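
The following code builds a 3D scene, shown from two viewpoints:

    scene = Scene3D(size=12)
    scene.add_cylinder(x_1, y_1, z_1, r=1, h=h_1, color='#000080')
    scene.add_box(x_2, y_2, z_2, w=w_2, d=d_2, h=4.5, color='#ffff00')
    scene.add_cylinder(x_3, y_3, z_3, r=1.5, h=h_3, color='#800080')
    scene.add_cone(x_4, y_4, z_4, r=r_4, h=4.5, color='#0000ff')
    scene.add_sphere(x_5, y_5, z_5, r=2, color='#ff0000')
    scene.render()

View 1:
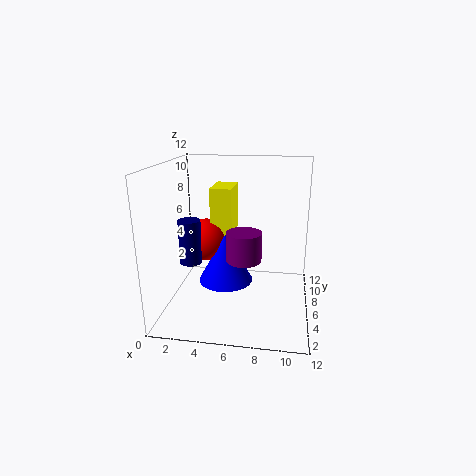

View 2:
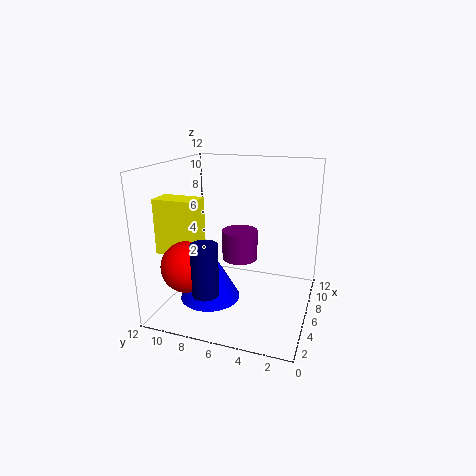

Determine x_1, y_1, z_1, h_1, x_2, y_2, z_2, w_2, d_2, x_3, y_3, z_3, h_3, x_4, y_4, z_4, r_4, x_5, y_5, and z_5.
x_1 = 1.5, y_1 = 7, z_1 = 3, h_1 = 4, x_2 = 3, y_2 = 8.5, z_2 = 5, w_2 = 2, d_2 = 3.5, x_3 = 6.5, y_3 = 6, z_3 = 4, h_3 = 2.5, x_4 = 4.5, y_4 = 8, z_4 = 1, r_4 = 2.5, x_5 = 2.5, y_5 = 9, z_5 = 4.5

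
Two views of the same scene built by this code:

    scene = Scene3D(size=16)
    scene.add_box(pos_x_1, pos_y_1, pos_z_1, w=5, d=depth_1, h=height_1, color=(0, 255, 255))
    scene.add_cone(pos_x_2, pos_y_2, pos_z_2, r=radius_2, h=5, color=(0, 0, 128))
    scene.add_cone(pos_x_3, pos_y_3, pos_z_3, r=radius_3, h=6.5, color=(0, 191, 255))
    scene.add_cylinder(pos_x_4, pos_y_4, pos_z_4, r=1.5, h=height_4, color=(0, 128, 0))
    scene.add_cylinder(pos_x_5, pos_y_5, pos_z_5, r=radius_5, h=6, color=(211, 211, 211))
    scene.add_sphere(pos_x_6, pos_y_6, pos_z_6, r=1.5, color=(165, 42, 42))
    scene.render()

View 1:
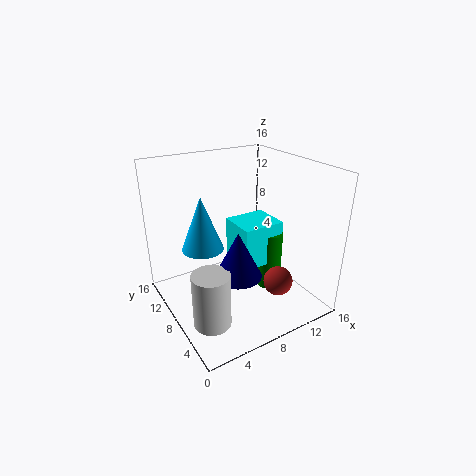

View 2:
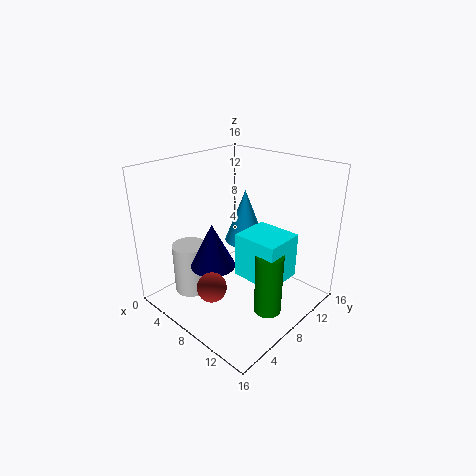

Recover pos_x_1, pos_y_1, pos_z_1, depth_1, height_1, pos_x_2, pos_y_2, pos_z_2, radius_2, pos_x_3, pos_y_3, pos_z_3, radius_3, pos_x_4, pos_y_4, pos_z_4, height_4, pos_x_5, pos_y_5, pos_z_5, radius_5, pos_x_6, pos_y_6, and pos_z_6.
pos_x_1 = 8.5, pos_y_1 = 7, pos_z_1 = 4, depth_1 = 4.5, height_1 = 5, pos_x_2 = 6.5, pos_y_2 = 5.5, pos_z_2 = 5, radius_2 = 2.5, pos_x_3 = 5.5, pos_y_3 = 12, pos_z_3 = 5.5, radius_3 = 2.5, pos_x_4 = 12.5, pos_y_4 = 8, pos_z_4 = 0.5, height_4 = 7, pos_x_5 = 3, pos_y_5 = 5, pos_z_5 = 0.5, radius_5 = 2, pos_x_6 = 9.5, pos_y_6 = 2.5, pos_z_6 = 5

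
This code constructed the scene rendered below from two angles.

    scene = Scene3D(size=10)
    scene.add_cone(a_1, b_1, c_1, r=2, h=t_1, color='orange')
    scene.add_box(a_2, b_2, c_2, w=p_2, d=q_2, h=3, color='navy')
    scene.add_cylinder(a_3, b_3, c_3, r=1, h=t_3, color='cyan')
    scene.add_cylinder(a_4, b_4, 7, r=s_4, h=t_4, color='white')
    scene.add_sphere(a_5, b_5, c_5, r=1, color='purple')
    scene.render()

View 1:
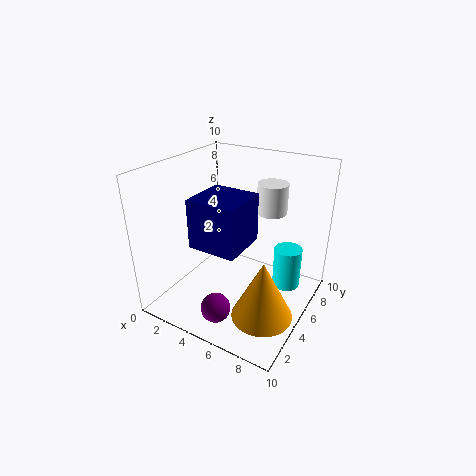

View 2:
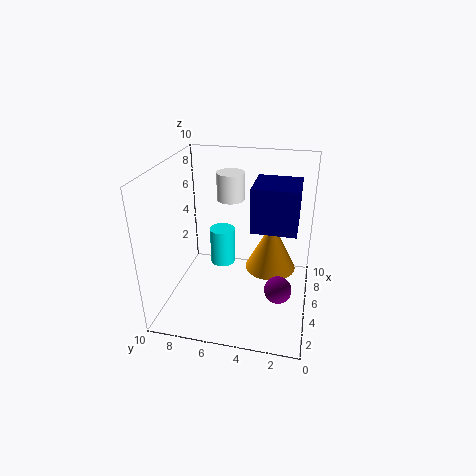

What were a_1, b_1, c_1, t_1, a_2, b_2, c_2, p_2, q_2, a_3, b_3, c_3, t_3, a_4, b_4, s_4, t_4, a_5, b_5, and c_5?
a_1 = 8, b_1 = 3, c_1 = 1, t_1 = 4, a_2 = 4, b_2 = 1, c_2 = 6, p_2 = 3, q_2 = 3, a_3 = 8, b_3 = 7, c_3 = 1, t_3 = 3, a_4 = 7, b_4 = 6, s_4 = 1, t_4 = 2, a_5 = 5, b_5 = 2, c_5 = 1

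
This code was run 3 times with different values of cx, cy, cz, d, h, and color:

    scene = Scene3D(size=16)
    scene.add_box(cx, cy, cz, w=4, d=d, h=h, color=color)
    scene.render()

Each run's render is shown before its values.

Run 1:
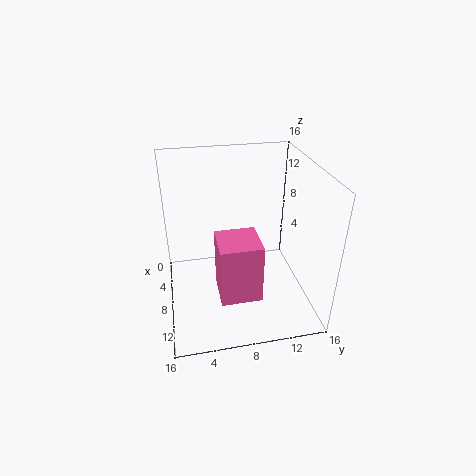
cx = 11; cy = 5; cz = 5; d = 4; h = 6; color = 'hotpink'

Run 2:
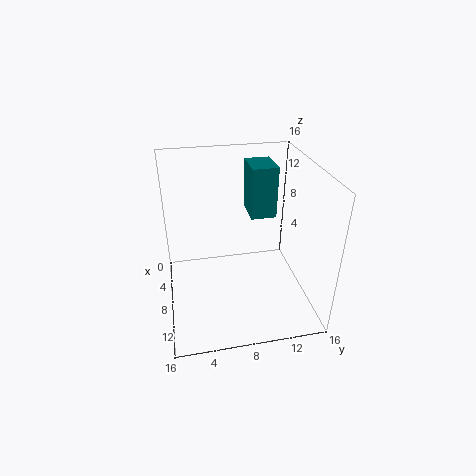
cx = 2; cy = 10; cz = 9; d = 3; h = 6; color = 'teal'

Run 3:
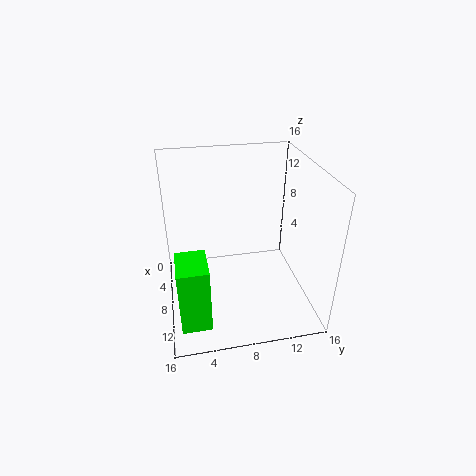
cx = 11; cy = 1; cz = 2; d = 3; h = 7; color = 'lime'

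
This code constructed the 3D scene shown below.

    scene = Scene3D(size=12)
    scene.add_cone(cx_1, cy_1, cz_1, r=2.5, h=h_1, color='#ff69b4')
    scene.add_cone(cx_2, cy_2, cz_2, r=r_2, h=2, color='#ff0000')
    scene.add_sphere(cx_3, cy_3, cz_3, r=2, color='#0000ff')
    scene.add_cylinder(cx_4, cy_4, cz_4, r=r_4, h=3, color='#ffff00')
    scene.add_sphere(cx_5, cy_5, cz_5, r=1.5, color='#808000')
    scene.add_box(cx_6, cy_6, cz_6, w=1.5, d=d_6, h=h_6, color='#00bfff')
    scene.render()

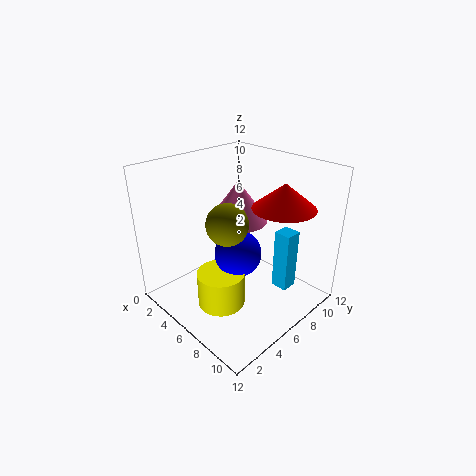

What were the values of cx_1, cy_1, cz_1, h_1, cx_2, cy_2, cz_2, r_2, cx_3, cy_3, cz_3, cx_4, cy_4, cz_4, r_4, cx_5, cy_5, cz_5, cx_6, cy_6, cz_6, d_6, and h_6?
cx_1 = 5, cy_1 = 7, cz_1 = 7, h_1 = 3.5, cx_2 = 9, cy_2 = 8, cz_2 = 9, r_2 = 2.5, cx_3 = 6, cy_3 = 6, cz_3 = 4.5, cx_4 = 6, cy_4 = 4, cz_4 = 0.5, r_4 = 2, cx_5 = 8, cy_5 = 3, cz_5 = 9, cx_6 = 7.5, cy_6 = 9, cz_6 = 0.5, d_6 = 1.5, h_6 = 5.5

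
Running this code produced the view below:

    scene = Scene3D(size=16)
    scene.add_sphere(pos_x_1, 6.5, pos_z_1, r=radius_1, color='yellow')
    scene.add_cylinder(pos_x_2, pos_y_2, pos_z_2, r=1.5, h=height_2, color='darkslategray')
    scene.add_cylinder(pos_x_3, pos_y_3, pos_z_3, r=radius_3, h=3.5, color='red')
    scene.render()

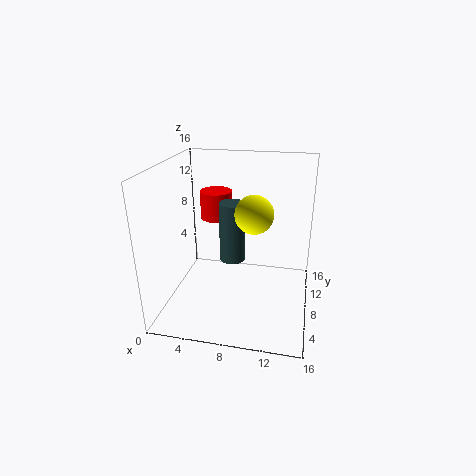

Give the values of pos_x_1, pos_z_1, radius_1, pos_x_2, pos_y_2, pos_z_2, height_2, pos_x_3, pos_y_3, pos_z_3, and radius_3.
pos_x_1 = 10
pos_z_1 = 11.5
radius_1 = 2
pos_x_2 = 7
pos_y_2 = 9.5
pos_z_2 = 4.5
height_2 = 7
pos_x_3 = 4
pos_y_3 = 13.5
pos_z_3 = 8
radius_3 = 2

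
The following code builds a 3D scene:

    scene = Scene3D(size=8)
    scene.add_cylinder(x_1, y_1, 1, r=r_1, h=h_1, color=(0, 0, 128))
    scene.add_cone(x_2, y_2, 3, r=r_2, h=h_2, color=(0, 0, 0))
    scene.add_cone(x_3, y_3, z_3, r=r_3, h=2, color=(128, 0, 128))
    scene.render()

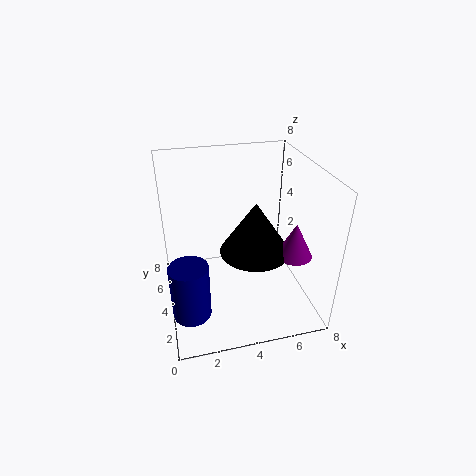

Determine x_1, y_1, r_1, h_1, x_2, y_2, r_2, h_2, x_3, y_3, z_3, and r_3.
x_1 = 1
y_1 = 2
r_1 = 1
h_1 = 3
x_2 = 5
y_2 = 4
r_2 = 2
h_2 = 3
x_3 = 7
y_3 = 3
z_3 = 3
r_3 = 1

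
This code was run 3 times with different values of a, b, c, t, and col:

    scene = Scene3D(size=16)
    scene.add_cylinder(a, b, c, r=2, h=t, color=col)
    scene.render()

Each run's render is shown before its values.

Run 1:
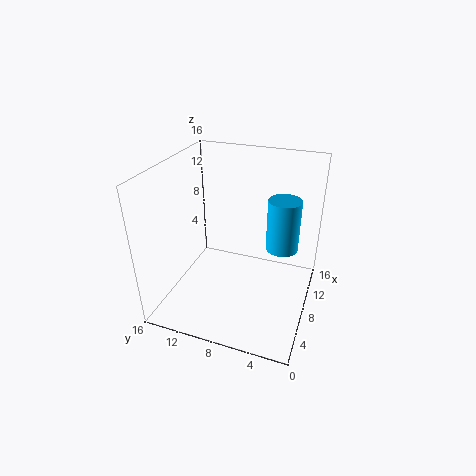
a = 13; b = 4; c = 4.5; t = 6.5; col = 'deepskyblue'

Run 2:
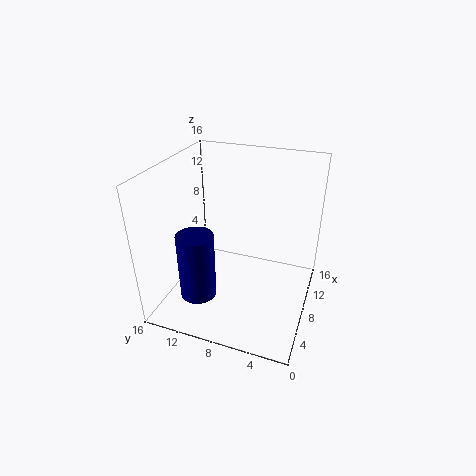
a = 4.5; b = 11.5; c = 2; t = 7.5; col = 'navy'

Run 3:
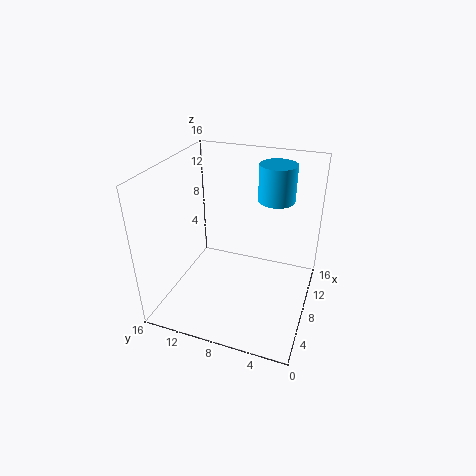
a = 10.5; b = 4.5; c = 12; t = 4; col = 'deepskyblue'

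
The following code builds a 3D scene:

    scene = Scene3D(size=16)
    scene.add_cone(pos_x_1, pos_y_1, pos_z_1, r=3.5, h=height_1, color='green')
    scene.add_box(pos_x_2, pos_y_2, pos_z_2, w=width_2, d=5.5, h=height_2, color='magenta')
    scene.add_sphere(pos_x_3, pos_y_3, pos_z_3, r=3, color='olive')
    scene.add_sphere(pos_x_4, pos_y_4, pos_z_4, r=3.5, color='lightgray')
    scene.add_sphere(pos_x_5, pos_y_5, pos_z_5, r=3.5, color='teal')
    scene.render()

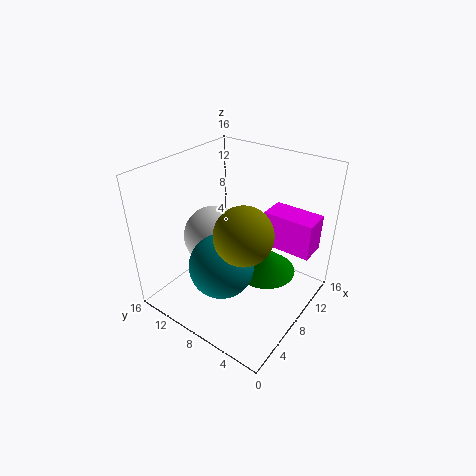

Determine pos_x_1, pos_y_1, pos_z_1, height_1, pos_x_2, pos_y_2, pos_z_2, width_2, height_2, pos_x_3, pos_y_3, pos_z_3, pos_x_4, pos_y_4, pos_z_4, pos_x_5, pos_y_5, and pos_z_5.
pos_x_1 = 10; pos_y_1 = 5.5; pos_z_1 = 3.5; height_1 = 3; pos_x_2 = 10; pos_y_2 = 0.5; pos_z_2 = 7; width_2 = 3; height_2 = 4; pos_x_3 = 5.5; pos_y_3 = 5.5; pos_z_3 = 10.5; pos_x_4 = 8; pos_y_4 = 11.5; pos_z_4 = 7; pos_x_5 = 5; pos_y_5 = 8; pos_z_5 = 6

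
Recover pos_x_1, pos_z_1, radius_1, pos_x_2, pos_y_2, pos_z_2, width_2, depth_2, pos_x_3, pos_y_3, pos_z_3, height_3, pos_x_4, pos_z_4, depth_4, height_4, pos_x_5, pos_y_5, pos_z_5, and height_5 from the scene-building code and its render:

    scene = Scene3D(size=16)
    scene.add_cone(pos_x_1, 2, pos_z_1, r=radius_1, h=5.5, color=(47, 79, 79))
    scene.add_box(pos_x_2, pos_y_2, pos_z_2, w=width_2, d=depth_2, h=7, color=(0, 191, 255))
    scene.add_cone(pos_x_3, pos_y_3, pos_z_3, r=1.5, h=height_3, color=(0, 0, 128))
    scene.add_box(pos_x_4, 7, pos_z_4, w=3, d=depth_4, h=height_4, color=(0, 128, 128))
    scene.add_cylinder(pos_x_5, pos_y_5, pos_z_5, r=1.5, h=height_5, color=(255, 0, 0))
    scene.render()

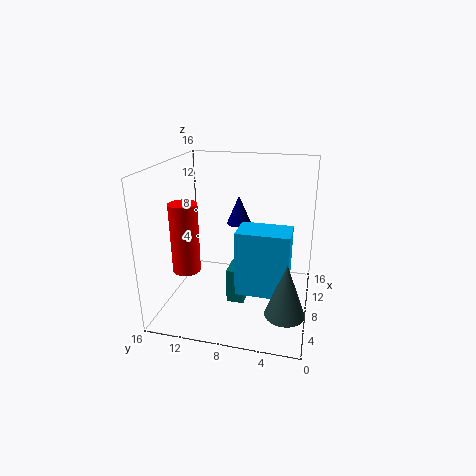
pos_x_1 = 3; pos_z_1 = 2.5; radius_1 = 2; pos_x_2 = 4.5; pos_y_2 = 2; pos_z_2 = 3; width_2 = 3.5; depth_2 = 5.5; pos_x_3 = 12.5; pos_y_3 = 9; pos_z_3 = 8; height_3 = 3.5; pos_x_4 = 6.5; pos_z_4 = 0.5; depth_4 = 2; height_4 = 4; pos_x_5 = 5; pos_y_5 = 13; pos_z_5 = 5; height_5 = 7.5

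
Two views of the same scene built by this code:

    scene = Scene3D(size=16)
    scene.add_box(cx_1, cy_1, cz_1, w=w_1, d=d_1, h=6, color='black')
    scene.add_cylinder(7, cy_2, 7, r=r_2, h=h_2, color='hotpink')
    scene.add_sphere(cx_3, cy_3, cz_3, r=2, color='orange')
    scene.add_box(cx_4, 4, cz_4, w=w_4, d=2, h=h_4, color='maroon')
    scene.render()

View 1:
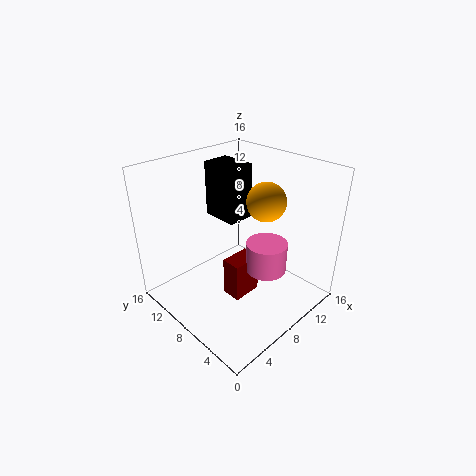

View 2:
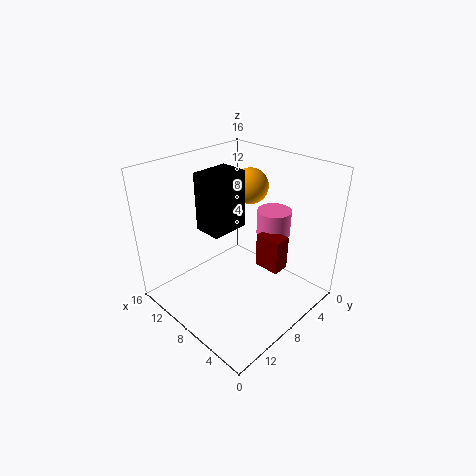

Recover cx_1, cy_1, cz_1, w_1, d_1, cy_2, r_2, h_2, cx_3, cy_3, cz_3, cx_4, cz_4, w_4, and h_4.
cx_1 = 7, cy_1 = 8, cz_1 = 10, w_1 = 3, d_1 = 4, cy_2 = 3, r_2 = 2, h_2 = 3, cx_3 = 9, cy_3 = 5, cz_3 = 13, cx_4 = 4, cz_4 = 4, w_4 = 3, h_4 = 4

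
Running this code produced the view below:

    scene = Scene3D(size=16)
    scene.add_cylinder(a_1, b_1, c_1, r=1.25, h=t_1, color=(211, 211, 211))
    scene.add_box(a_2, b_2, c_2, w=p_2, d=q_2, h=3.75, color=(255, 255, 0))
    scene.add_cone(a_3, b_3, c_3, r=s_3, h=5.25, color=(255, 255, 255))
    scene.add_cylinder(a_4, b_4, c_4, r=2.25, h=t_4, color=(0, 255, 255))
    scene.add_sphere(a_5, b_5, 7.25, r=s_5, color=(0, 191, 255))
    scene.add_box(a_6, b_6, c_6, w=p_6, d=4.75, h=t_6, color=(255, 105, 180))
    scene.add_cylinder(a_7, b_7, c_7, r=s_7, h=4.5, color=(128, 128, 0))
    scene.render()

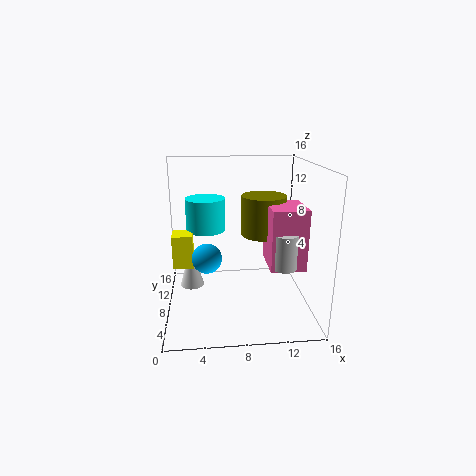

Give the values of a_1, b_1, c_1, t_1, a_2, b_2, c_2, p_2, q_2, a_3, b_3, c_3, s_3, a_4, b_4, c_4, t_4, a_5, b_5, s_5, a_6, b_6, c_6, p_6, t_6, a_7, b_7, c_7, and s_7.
a_1 = 12.5
b_1 = 4.5
c_1 = 5.75
t_1 = 3.75
a_2 = 0.75
b_2 = 7.5
c_2 = 4.75
p_2 = 2.25
q_2 = 2.5
a_3 = 2.5
b_3 = 12.25
c_3 = 0.25
s_3 = 1.5
a_4 = 4.5
b_4 = 10.5
c_4 = 8.25
t_4 = 3.75
a_5 = 4.5
b_5 = 4.5
s_5 = 1.5
a_6 = 11
b_6 = 4
c_6 = 5.5
p_6 = 3.75
t_6 = 6.5
a_7 = 11
b_7 = 9
c_7 = 8
s_7 = 2.5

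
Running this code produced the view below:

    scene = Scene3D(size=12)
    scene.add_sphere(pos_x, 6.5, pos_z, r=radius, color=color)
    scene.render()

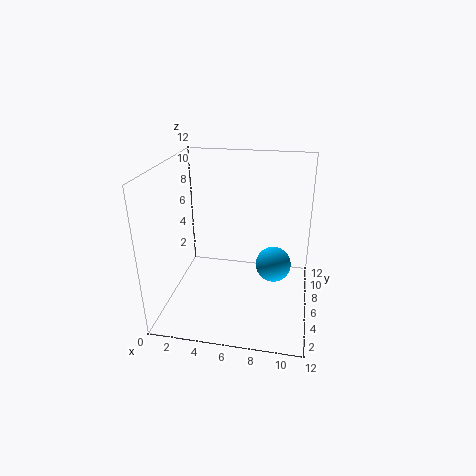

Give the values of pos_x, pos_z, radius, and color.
pos_x = 9
pos_z = 3.5
radius = 1.5
color = 'deepskyblue'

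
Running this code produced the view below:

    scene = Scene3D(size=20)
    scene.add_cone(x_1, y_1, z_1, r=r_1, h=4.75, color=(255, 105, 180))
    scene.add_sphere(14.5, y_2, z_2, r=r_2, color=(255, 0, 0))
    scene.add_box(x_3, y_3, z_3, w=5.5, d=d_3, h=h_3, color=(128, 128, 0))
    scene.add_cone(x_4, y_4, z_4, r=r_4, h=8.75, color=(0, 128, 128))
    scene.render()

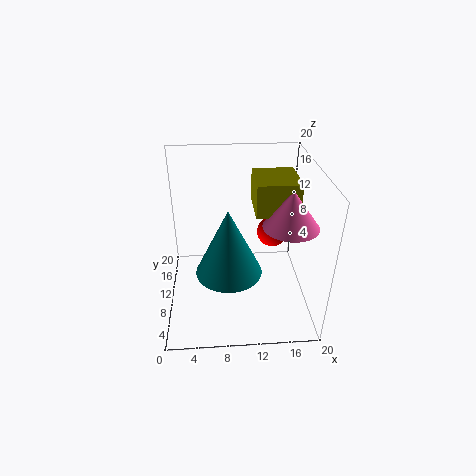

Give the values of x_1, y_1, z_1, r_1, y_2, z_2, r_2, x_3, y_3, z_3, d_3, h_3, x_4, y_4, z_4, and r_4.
x_1 = 16.25
y_1 = 6.25
z_1 = 13.75
r_1 = 3.5
y_2 = 9
z_2 = 11.5
r_2 = 2
x_3 = 12
y_3 = 6.75
z_3 = 14.75
d_3 = 6
h_3 = 4.25
x_4 = 8.5
y_4 = 5.75
z_4 = 7.75
r_4 = 4.25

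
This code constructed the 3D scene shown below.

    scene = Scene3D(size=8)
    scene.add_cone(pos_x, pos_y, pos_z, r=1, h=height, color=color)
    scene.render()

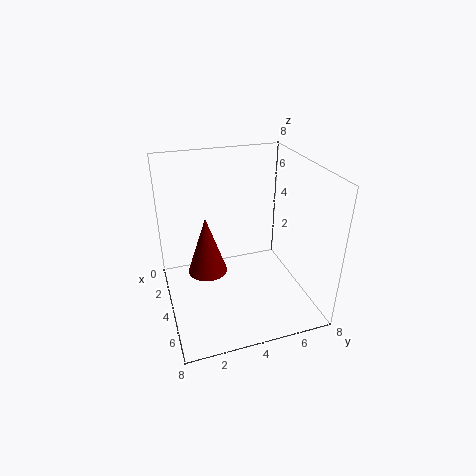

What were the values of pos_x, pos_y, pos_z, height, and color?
pos_x = 5; pos_y = 2; pos_z = 3; height = 3; color = 'maroon'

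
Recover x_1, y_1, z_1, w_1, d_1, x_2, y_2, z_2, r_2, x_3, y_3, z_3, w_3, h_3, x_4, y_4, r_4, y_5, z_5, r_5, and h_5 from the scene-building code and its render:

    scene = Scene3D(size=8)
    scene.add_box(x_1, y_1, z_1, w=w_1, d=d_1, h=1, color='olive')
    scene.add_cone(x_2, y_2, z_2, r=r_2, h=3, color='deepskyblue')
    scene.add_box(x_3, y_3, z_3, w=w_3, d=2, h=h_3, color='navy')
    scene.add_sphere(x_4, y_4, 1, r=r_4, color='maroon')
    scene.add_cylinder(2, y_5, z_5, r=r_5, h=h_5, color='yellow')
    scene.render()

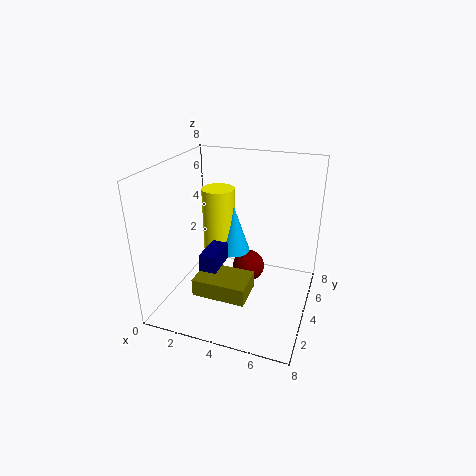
x_1 = 2
y_1 = 2
z_1 = 1
w_1 = 3
d_1 = 2
x_2 = 3
y_2 = 6
z_2 = 2
r_2 = 1
x_3 = 2
y_3 = 3
z_3 = 2
w_3 = 1
h_3 = 1
x_4 = 4
y_4 = 6
r_4 = 1
y_5 = 6
z_5 = 2
r_5 = 1
h_5 = 4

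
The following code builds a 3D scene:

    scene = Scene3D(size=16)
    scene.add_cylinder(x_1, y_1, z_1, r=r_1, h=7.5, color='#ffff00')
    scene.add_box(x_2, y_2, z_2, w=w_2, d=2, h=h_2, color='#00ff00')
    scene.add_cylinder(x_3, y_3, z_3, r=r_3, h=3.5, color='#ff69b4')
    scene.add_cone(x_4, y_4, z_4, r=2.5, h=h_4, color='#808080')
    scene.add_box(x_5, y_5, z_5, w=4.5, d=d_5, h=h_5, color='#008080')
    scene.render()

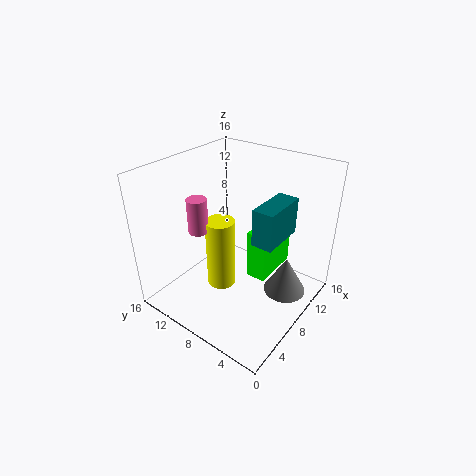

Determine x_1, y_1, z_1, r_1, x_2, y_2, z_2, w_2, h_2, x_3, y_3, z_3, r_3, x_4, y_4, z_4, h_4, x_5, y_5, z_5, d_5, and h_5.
x_1 = 5; y_1 = 8; z_1 = 4; r_1 = 1.5; x_2 = 5.5; y_2 = 3; z_2 = 6; w_2 = 5; h_2 = 5; x_3 = 3.5; y_3 = 9.5; z_3 = 10.5; r_3 = 1; x_4 = 11.5; y_4 = 3.5; z_4 = 0.5; h_4 = 4.5; x_5 = 4; y_5 = 1.5; z_5 = 11; d_5 = 2; h_5 = 3.5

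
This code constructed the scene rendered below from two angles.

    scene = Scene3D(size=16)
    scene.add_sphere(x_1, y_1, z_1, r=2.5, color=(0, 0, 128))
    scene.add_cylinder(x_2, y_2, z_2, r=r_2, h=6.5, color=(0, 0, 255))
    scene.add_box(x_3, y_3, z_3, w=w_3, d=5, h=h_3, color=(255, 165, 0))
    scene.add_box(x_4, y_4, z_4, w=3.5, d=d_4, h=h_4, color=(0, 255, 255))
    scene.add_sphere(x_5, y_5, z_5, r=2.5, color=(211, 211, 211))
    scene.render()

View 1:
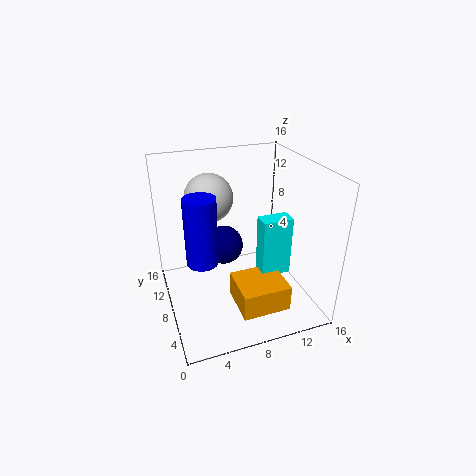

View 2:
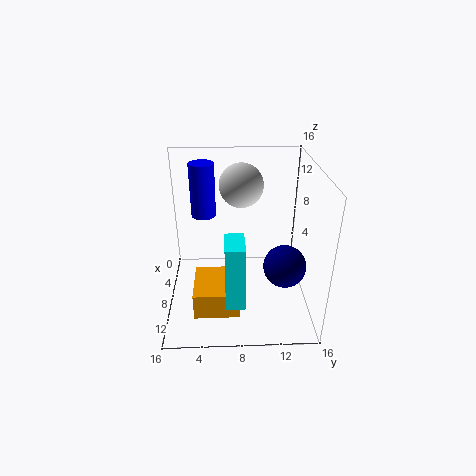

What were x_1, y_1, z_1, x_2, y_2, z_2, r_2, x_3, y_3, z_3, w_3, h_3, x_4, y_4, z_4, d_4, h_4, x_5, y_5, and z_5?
x_1 = 8; y_1 = 13.5; z_1 = 4; x_2 = 3; y_2 = 4; z_2 = 8.5; r_2 = 1.5; x_3 = 7; y_3 = 3; z_3 = 0.5; w_3 = 5.5; h_3 = 3; x_4 = 10.5; y_4 = 6.5; z_4 = 3; d_4 = 2; h_4 = 7; x_5 = 5; y_5 = 8.5; z_5 = 13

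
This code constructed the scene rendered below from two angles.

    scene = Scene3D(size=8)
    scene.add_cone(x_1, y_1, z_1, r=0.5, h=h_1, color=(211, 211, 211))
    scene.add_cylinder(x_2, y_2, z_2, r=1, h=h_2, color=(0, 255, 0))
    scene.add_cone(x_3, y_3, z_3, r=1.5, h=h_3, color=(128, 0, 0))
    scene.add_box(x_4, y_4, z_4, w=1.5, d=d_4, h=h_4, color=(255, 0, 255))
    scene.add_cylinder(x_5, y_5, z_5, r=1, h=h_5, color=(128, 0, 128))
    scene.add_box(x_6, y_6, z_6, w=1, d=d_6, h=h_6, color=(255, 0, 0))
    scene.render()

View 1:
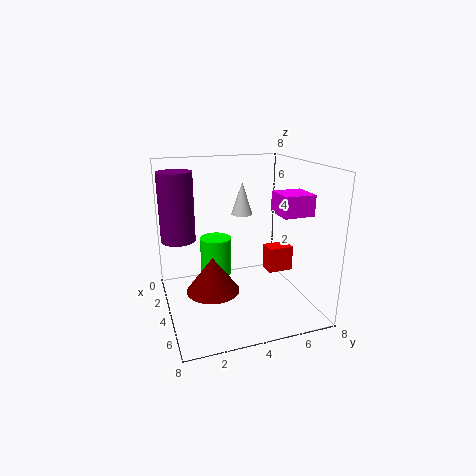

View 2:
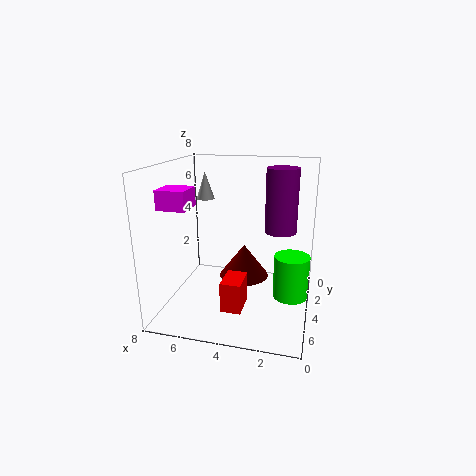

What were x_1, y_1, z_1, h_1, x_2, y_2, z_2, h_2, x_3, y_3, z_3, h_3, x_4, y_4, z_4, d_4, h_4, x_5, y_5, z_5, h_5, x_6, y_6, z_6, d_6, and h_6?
x_1 = 6
y_1 = 3.5
z_1 = 6
h_1 = 1.5
x_2 = 1
y_2 = 3.5
z_2 = 0.5
h_2 = 2.5
x_3 = 4
y_3 = 2.5
z_3 = 1
h_3 = 2
x_4 = 6
y_4 = 5
z_4 = 6
d_4 = 1.5
h_4 = 1
x_5 = 2
y_5 = 1
z_5 = 3.5
h_5 = 4
x_6 = 3
y_6 = 6
z_6 = 1.5
d_6 = 1.5
h_6 = 1.5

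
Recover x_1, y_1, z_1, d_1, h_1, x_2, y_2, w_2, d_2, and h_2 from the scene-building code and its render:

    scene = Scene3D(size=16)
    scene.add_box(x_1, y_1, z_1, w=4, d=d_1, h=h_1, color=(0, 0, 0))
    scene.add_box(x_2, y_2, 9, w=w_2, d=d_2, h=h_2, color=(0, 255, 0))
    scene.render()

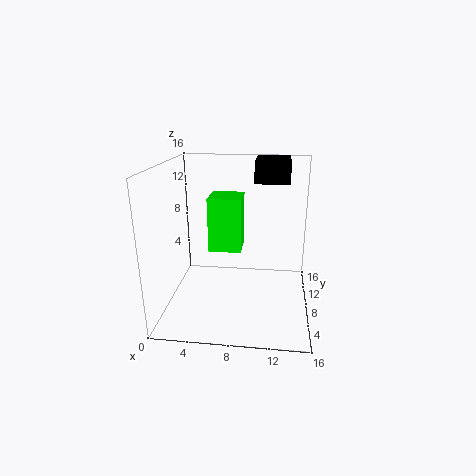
x_1 = 9.5
y_1 = 10.5
z_1 = 13.5
d_1 = 5.5
h_1 = 2.5
x_2 = 6
y_2 = 2
w_2 = 3
d_2 = 3
h_2 = 5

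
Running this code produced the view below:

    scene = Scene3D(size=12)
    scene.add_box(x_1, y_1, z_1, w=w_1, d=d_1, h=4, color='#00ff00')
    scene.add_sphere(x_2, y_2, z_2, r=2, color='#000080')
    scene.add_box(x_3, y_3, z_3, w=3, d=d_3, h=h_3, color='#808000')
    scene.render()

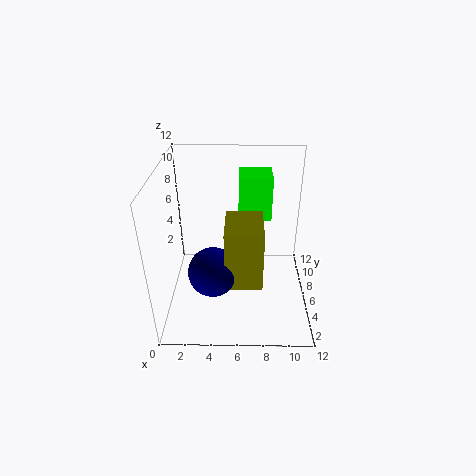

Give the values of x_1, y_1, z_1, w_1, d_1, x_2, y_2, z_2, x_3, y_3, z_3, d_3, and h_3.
x_1 = 6
y_1 = 9
z_1 = 6
w_1 = 3
d_1 = 3
x_2 = 4
y_2 = 4
z_2 = 4
x_3 = 5
y_3 = 3
z_3 = 3
d_3 = 4
h_3 = 5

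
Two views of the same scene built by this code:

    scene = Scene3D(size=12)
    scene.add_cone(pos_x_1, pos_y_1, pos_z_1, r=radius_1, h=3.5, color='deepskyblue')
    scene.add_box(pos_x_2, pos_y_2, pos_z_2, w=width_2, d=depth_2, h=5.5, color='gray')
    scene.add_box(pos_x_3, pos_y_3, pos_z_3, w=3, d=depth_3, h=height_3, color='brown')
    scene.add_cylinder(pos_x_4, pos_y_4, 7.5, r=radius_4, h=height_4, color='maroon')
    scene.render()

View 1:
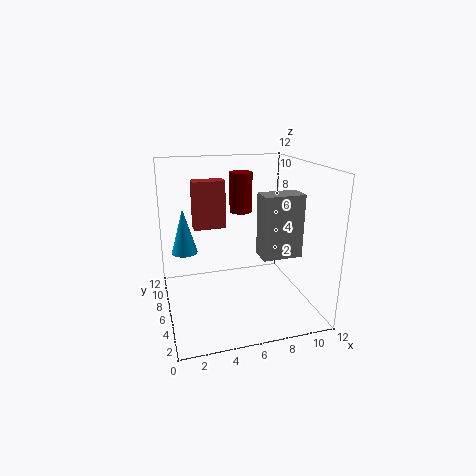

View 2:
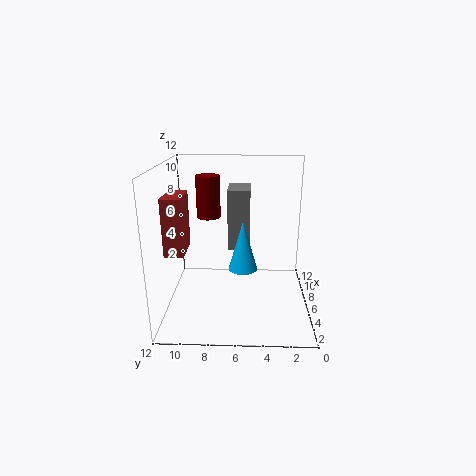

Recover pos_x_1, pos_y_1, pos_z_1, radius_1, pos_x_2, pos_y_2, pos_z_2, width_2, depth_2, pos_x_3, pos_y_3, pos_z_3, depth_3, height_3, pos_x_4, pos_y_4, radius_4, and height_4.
pos_x_1 = 1.5, pos_y_1 = 5.5, pos_z_1 = 5.5, radius_1 = 1, pos_x_2 = 8, pos_y_2 = 5, pos_z_2 = 4, width_2 = 3.5, depth_2 = 2, pos_x_3 = 3, pos_y_3 = 10, pos_z_3 = 5.5, depth_3 = 1.5, height_3 = 4.5, pos_x_4 = 7, pos_y_4 = 8.5, radius_4 = 1, height_4 = 3.5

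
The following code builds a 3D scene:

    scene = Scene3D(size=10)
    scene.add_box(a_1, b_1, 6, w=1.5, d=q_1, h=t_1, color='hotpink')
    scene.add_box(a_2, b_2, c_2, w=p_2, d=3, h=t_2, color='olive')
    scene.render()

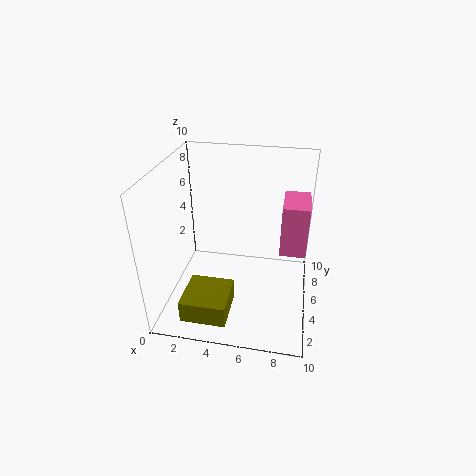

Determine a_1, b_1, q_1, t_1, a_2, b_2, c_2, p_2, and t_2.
a_1 = 8, b_1 = 2, q_1 = 2.5, t_1 = 3, a_2 = 2, b_2 = 0.5, c_2 = 1, p_2 = 3, t_2 = 1.5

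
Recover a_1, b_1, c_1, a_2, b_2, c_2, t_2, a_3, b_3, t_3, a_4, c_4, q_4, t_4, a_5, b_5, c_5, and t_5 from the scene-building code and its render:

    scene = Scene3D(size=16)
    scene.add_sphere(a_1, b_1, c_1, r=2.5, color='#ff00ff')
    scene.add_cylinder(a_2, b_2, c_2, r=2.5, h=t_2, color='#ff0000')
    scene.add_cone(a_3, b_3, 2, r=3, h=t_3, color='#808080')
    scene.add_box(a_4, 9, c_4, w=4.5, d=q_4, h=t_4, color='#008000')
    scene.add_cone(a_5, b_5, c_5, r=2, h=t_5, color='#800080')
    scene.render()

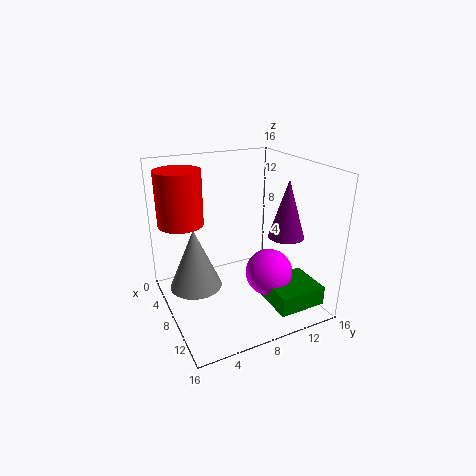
a_1 = 11.5
b_1 = 10
c_1 = 5
a_2 = 5
b_2 = 2.5
c_2 = 9.5
t_2 = 6
a_3 = 6
b_3 = 3.5
t_3 = 7
a_4 = 11.5
c_4 = 2.5
q_4 = 5
t_4 = 2
a_5 = 10
b_5 = 13
c_5 = 8
t_5 = 6.5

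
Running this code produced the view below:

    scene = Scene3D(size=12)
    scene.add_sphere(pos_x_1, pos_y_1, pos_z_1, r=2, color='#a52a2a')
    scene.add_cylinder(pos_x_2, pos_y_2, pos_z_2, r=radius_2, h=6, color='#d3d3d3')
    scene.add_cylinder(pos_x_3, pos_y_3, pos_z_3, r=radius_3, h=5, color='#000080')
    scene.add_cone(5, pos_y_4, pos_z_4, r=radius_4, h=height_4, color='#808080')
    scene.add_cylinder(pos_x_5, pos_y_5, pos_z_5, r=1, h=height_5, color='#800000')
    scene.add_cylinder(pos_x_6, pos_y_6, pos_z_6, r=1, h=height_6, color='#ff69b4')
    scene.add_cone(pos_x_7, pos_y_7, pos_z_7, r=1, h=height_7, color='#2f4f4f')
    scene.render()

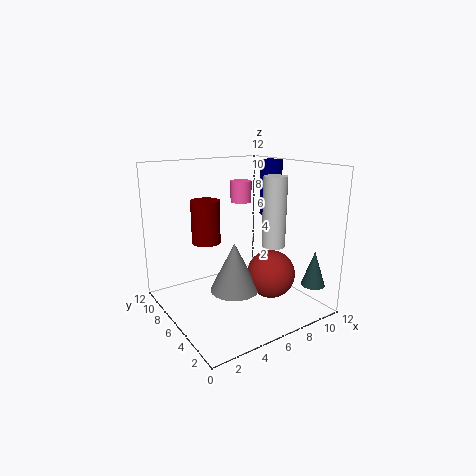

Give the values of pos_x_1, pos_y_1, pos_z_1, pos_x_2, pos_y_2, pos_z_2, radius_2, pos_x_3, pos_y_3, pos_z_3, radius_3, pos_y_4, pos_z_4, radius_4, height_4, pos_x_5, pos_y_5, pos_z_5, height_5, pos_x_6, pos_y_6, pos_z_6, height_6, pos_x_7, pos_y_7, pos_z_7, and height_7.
pos_x_1 = 8; pos_y_1 = 4; pos_z_1 = 3; pos_x_2 = 9; pos_y_2 = 5; pos_z_2 = 5; radius_2 = 1; pos_x_3 = 11; pos_y_3 = 8; pos_z_3 = 7; radius_3 = 1; pos_y_4 = 5; pos_z_4 = 2; radius_4 = 2; height_4 = 4; pos_x_5 = 2; pos_y_5 = 4; pos_z_5 = 7; height_5 = 3; pos_x_6 = 9; pos_y_6 = 10; pos_z_6 = 8; height_6 = 2; pos_x_7 = 11; pos_y_7 = 2; pos_z_7 = 2; height_7 = 3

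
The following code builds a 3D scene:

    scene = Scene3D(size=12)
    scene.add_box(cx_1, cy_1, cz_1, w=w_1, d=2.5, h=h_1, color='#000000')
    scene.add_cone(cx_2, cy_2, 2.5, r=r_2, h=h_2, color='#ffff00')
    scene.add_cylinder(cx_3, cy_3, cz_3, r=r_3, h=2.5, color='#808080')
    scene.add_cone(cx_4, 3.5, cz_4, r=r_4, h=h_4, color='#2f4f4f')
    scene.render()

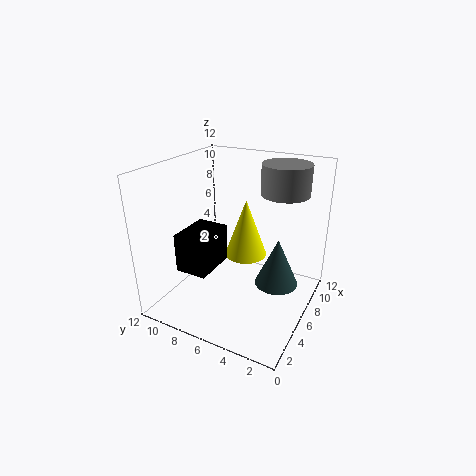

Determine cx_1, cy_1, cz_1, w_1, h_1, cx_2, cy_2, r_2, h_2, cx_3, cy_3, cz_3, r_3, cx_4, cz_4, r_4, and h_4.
cx_1 = 1.5, cy_1 = 6.5, cz_1 = 4.5, w_1 = 3.5, h_1 = 3, cx_2 = 9.5, cy_2 = 7, r_2 = 2, h_2 = 5.5, cx_3 = 8.5, cy_3 = 3, cz_3 = 9.5, r_3 = 2, cx_4 = 9, cz_4 = 0.5, r_4 = 2, h_4 = 4.5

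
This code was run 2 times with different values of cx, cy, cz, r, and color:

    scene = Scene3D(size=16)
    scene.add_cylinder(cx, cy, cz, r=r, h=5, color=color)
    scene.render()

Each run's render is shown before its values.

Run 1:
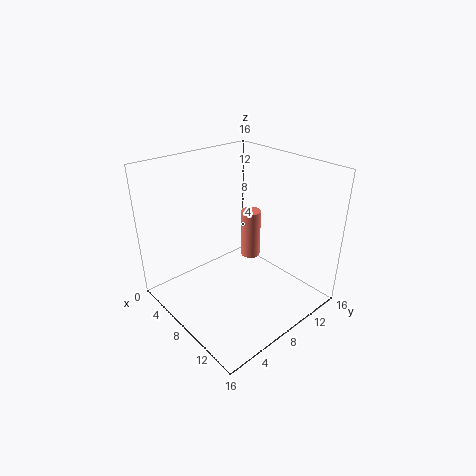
cx = 10
cy = 8
cz = 7
r = 1
color = 'salmon'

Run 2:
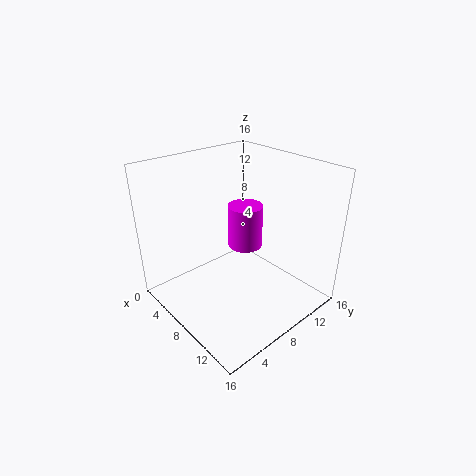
cx = 7
cy = 10
cz = 6
r = 2
color = 'magenta'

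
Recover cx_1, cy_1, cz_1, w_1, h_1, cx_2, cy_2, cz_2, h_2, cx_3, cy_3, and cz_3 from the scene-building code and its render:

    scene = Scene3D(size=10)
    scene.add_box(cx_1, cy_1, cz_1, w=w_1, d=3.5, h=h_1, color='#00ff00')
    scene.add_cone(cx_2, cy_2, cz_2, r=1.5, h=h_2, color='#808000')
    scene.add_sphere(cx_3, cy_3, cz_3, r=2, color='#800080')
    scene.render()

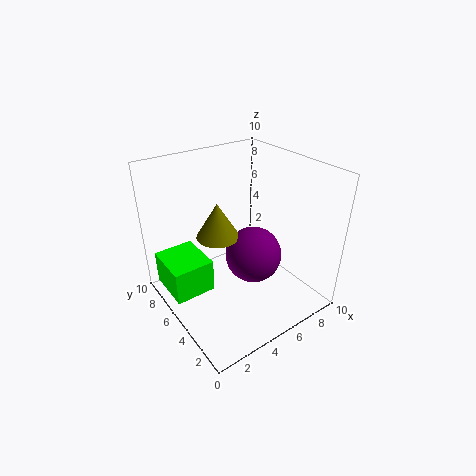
cx_1 = 0.5; cy_1 = 6; cz_1 = 0.5; w_1 = 3; h_1 = 2.5; cx_2 = 4; cy_2 = 6; cz_2 = 5; h_2 = 2.5; cx_3 = 6; cy_3 = 4.5; cz_3 = 3.5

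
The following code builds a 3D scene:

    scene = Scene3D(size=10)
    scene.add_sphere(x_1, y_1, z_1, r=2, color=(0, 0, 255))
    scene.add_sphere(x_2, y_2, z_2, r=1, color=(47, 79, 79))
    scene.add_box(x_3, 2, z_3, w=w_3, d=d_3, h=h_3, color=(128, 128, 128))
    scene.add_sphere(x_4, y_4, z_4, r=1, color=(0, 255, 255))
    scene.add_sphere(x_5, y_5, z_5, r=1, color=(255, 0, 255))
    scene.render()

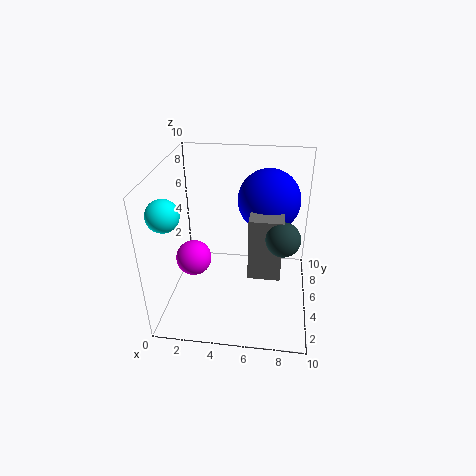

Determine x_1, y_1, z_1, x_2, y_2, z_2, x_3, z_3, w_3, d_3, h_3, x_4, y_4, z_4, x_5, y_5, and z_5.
x_1 = 7, y_1 = 5, z_1 = 8, x_2 = 8, y_2 = 2, z_2 = 7, x_3 = 6, z_3 = 4, w_3 = 2, d_3 = 2, h_3 = 4, x_4 = 1, y_4 = 2, z_4 = 8, x_5 = 3, y_5 = 1, z_5 = 6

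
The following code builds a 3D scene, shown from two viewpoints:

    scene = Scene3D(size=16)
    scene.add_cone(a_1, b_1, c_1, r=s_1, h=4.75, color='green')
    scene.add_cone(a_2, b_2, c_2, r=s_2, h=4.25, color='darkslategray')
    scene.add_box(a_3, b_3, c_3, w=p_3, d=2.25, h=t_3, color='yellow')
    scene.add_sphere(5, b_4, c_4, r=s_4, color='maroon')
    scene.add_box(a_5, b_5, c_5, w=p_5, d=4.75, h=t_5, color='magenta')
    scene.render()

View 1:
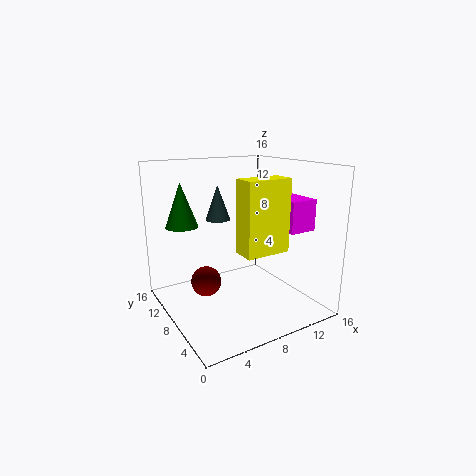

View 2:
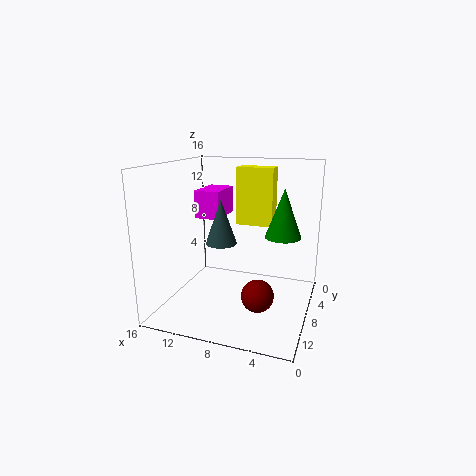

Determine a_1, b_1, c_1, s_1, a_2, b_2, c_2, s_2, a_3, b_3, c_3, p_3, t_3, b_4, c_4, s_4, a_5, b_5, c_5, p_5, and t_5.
a_1 = 2.5, b_1 = 10.5, c_1 = 9.5, s_1 = 1.75, a_2 = 8, b_2 = 12.75, c_2 = 9, s_2 = 1.5, a_3 = 5.25, b_3 = 1.5, c_3 = 8.25, p_3 = 4.5, t_3 = 7, b_4 = 10.25, c_4 = 2.5, s_4 = 1.75, a_5 = 10.75, b_5 = 2.25, c_5 = 9.5, p_5 = 3, t_5 = 3.25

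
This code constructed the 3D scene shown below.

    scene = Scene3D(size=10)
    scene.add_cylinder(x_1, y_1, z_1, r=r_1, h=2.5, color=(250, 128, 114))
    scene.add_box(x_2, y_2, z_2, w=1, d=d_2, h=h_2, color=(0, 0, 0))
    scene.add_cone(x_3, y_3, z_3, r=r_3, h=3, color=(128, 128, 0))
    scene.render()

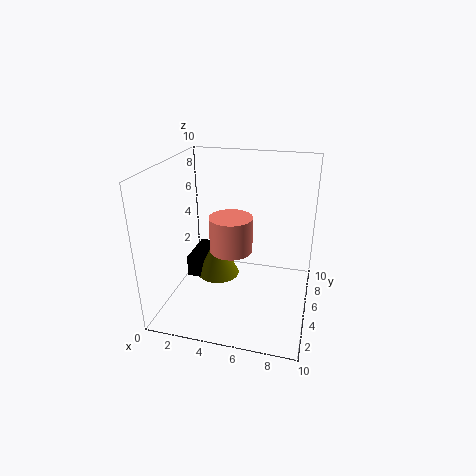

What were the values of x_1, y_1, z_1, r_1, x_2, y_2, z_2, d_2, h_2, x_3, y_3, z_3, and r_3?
x_1 = 4.5
y_1 = 5
z_1 = 4
r_1 = 1.5
x_2 = 1.5
y_2 = 4
z_2 = 2
d_2 = 3
h_2 = 1.5
x_3 = 3.5
y_3 = 5
z_3 = 2
r_3 = 1.5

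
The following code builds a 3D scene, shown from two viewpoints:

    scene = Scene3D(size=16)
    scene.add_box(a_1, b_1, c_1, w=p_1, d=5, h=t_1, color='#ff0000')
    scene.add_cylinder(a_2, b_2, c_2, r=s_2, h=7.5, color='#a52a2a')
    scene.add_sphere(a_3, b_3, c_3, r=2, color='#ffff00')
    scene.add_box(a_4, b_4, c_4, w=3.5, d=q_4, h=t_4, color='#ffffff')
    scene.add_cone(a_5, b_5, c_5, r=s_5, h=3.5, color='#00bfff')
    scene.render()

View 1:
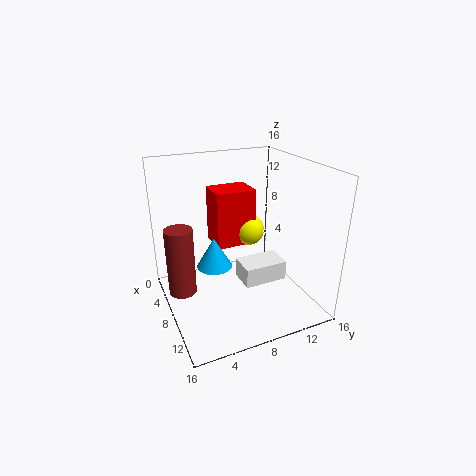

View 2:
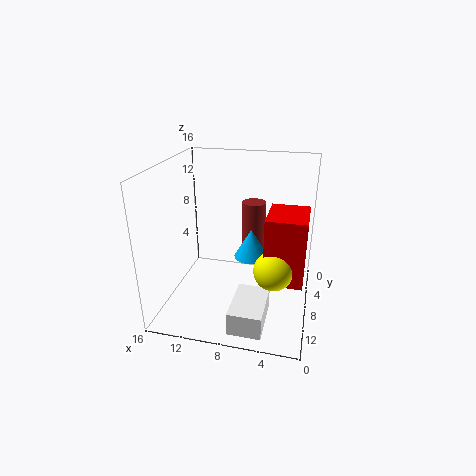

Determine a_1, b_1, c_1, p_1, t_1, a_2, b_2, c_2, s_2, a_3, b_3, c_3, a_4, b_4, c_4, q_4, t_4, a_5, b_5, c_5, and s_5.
a_1 = 0.5, b_1 = 7, c_1 = 5, p_1 = 4, t_1 = 7, a_2 = 7.5, b_2 = 1.5, c_2 = 2.5, s_2 = 1.5, a_3 = 3.5, b_3 = 11.5, c_3 = 6.5, a_4 = 4, b_4 = 9.5, c_4 = 0.5, q_4 = 5.5, t_4 = 2.5, a_5 = 7, b_5 = 5.5, c_5 = 4.5, s_5 = 2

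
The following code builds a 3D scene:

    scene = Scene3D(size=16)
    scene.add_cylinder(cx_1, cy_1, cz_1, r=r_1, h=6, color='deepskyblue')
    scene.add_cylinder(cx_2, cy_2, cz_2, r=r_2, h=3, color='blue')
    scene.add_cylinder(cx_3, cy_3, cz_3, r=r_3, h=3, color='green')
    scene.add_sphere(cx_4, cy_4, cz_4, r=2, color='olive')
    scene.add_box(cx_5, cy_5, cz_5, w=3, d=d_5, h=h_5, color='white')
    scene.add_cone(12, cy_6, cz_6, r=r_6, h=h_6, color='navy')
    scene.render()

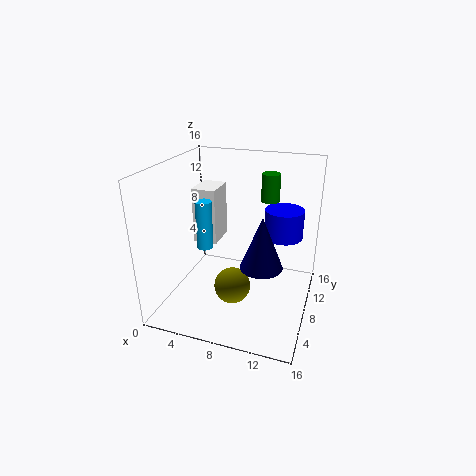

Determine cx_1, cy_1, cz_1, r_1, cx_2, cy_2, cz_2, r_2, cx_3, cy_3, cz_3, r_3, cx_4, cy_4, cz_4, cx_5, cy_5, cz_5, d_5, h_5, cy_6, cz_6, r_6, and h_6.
cx_1 = 3
cy_1 = 10
cz_1 = 5
r_1 = 1
cx_2 = 13
cy_2 = 8
cz_2 = 9
r_2 = 2
cx_3 = 11
cy_3 = 10
cz_3 = 12
r_3 = 1
cx_4 = 8
cy_4 = 6
cz_4 = 3
cx_5 = 1
cy_5 = 11
cz_5 = 5
d_5 = 4
h_5 = 7
cy_6 = 3
cz_6 = 8
r_6 = 2
h_6 = 5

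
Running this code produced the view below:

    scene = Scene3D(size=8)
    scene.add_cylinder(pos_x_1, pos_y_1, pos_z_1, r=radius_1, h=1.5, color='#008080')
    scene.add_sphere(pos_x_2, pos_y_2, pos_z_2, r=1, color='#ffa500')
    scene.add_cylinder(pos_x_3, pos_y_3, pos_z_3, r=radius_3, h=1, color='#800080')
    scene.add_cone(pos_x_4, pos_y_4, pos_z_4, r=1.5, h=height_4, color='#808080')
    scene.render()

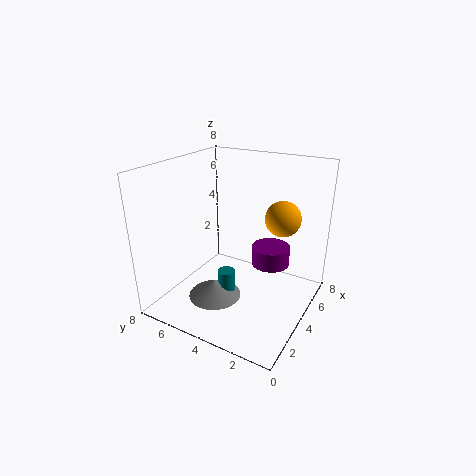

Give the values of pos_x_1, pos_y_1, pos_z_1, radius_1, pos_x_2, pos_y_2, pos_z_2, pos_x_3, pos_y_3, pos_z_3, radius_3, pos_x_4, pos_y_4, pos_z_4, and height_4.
pos_x_1 = 3.5, pos_y_1 = 4.5, pos_z_1 = 0.5, radius_1 = 0.5, pos_x_2 = 5.5, pos_y_2 = 2, pos_z_2 = 5, pos_x_3 = 4, pos_y_3 = 2, pos_z_3 = 3, radius_3 = 1, pos_x_4 = 3, pos_y_4 = 5, pos_z_4 = 0.5, height_4 = 1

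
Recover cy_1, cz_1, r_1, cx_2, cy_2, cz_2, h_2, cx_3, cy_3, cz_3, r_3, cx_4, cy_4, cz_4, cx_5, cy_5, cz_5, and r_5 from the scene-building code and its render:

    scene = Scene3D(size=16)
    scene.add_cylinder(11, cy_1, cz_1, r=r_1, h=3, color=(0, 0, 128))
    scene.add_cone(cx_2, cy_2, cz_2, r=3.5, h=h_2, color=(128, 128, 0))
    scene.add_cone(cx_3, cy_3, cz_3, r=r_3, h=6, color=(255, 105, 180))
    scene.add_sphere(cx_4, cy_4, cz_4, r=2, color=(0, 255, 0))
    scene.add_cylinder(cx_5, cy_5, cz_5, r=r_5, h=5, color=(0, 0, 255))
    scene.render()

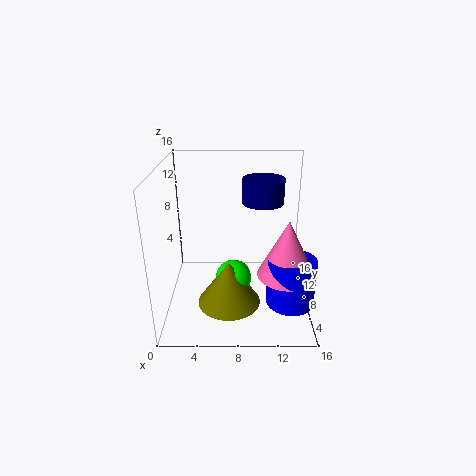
cy_1 = 12.5; cz_1 = 10.5; r_1 = 2.5; cx_2 = 7; cy_2 = 6; cz_2 = 1; h_2 = 5; cx_3 = 13; cy_3 = 4.5; cz_3 = 5.5; r_3 = 3; cx_4 = 7.5; cy_4 = 7; cz_4 = 3.5; cx_5 = 13.5; cy_5 = 4; cz_5 = 2.5; r_5 = 2.5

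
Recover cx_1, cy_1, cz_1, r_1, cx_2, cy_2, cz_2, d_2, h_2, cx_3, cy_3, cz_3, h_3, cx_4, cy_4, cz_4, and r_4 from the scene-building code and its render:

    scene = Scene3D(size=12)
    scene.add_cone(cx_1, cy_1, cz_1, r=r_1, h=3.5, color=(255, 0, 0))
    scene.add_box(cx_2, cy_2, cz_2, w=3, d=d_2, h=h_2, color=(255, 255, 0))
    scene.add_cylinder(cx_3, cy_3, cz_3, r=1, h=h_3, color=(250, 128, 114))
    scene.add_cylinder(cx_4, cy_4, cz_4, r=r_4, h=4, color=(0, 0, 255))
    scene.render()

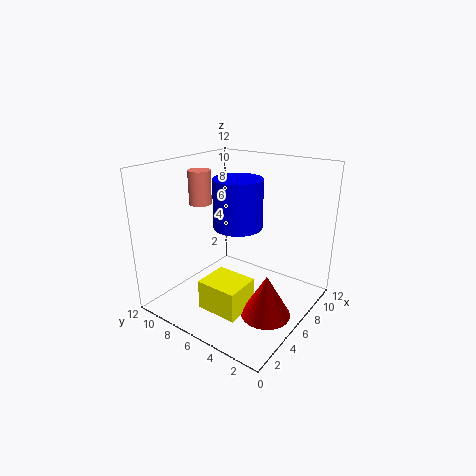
cx_1 = 5; cy_1 = 2.5; cz_1 = 0.5; r_1 = 2; cx_2 = 2.5; cy_2 = 4; cz_2 = 0.5; d_2 = 3.5; h_2 = 2.5; cx_3 = 6.5; cy_3 = 10.5; cz_3 = 8; h_3 = 3; cx_4 = 6; cy_4 = 6; cz_4 = 7; r_4 = 2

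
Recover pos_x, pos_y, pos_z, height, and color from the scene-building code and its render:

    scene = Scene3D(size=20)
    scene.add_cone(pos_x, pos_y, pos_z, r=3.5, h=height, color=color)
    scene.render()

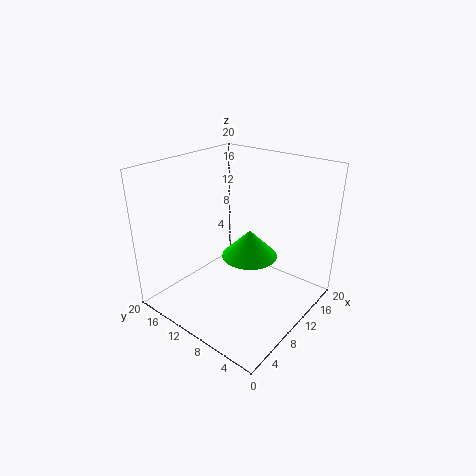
pos_x = 8; pos_y = 6.5; pos_z = 9.5; height = 3.5; color = 'lime'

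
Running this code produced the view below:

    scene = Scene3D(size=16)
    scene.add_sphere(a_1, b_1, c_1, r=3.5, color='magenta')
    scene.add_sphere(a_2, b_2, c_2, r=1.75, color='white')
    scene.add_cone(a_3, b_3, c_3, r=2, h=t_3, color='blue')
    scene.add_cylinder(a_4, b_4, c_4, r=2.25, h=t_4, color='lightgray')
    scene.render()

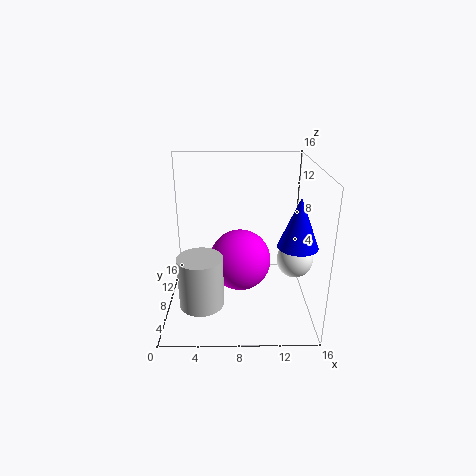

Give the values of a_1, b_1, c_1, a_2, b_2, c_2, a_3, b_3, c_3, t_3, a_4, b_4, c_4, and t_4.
a_1 = 8.25; b_1 = 8.5; c_1 = 5; a_2 = 13.5; b_2 = 3.5; c_2 = 7.75; a_3 = 13.75; b_3 = 3.75; c_3 = 9; t_3 = 5; a_4 = 4.25; b_4 = 3; c_4 = 3; t_4 = 5.25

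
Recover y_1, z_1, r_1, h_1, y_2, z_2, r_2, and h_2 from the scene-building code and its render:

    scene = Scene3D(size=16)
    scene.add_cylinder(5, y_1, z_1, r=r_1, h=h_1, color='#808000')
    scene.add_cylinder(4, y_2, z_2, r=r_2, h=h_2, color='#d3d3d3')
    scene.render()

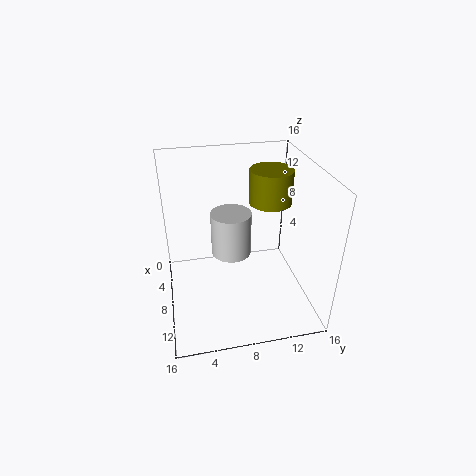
y_1 = 12.5
z_1 = 10.5
r_1 = 2.5
h_1 = 4
y_2 = 8
z_2 = 3.5
r_2 = 2.5
h_2 = 5.5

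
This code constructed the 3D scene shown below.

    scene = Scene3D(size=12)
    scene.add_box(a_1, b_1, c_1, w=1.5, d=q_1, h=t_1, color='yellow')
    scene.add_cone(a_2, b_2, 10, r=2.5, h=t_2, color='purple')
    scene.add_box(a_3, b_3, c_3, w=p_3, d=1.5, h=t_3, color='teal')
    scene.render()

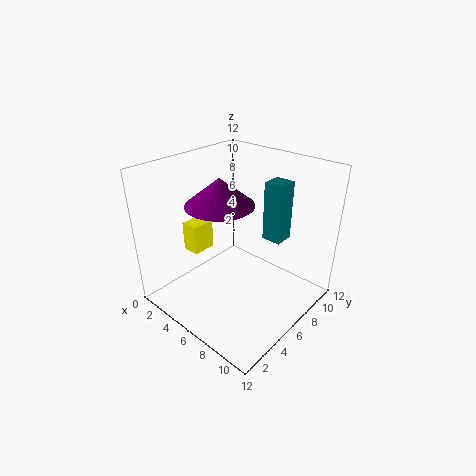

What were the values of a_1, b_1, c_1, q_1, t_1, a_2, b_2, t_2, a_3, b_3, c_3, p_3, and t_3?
a_1 = 2; b_1 = 3.5; c_1 = 4.5; q_1 = 2; t_1 = 2.5; a_2 = 6.5; b_2 = 3.5; t_2 = 2; a_3 = 8.5; b_3 = 6; c_3 = 7; p_3 = 1.5; t_3 = 4.5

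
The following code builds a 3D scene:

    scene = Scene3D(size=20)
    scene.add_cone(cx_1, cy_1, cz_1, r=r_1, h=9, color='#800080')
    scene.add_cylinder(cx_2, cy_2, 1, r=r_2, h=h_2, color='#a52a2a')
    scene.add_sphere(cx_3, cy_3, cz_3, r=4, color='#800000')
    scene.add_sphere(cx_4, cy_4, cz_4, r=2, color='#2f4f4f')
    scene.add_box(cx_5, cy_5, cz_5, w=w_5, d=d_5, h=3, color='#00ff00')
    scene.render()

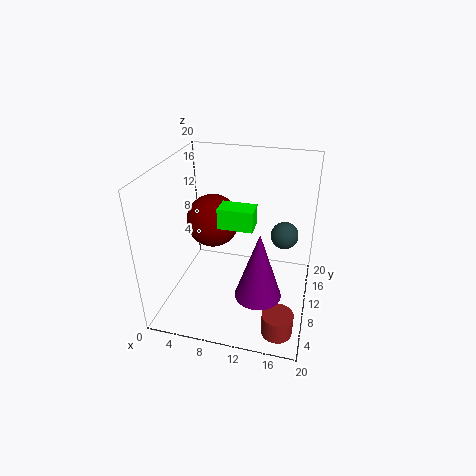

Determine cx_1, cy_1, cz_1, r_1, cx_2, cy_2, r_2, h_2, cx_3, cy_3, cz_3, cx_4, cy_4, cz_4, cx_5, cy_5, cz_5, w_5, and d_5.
cx_1 = 14
cy_1 = 5
cz_1 = 5
r_1 = 3
cx_2 = 17
cy_2 = 3
r_2 = 2
h_2 = 3
cx_3 = 5
cy_3 = 14
cz_3 = 10
cx_4 = 16
cy_4 = 14
cz_4 = 9
cx_5 = 7
cy_5 = 10
cz_5 = 11
w_5 = 5
d_5 = 3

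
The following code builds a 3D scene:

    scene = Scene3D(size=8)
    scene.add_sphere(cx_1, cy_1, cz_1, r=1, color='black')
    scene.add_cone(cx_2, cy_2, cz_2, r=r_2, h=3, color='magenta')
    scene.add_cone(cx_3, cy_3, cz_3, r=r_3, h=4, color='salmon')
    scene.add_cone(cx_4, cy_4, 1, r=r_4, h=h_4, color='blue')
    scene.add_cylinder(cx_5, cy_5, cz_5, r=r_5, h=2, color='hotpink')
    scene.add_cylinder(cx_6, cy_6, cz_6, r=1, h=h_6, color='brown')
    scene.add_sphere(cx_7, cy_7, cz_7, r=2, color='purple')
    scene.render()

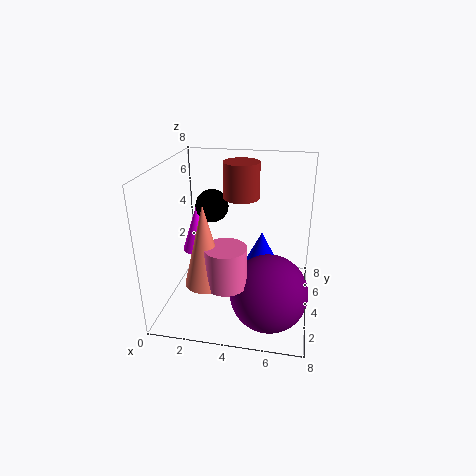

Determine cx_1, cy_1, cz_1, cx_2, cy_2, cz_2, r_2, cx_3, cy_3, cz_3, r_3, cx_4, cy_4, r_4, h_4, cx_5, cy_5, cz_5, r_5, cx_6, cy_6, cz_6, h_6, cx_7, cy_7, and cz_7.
cx_1 = 2, cy_1 = 6, cz_1 = 5, cx_2 = 1, cy_2 = 6, cz_2 = 2, r_2 = 1, cx_3 = 3, cy_3 = 1, cz_3 = 3, r_3 = 1, cx_4 = 5, cy_4 = 7, r_4 = 1, h_4 = 2, cx_5 = 4, cy_5 = 1, cz_5 = 3, r_5 = 1, cx_6 = 4, cy_6 = 5, cz_6 = 6, h_6 = 2, cx_7 = 6, cy_7 = 2, cz_7 = 2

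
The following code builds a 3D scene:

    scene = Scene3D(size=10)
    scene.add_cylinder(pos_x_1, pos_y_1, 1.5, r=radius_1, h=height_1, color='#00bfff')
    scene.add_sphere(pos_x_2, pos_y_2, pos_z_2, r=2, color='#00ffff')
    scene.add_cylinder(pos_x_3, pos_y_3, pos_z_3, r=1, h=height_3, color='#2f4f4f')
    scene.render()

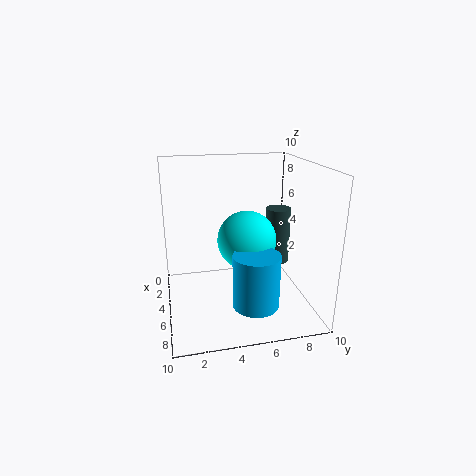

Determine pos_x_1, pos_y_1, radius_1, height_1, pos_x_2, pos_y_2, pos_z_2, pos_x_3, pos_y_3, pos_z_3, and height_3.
pos_x_1 = 8, pos_y_1 = 5.5, radius_1 = 1.5, height_1 = 3.5, pos_x_2 = 5.5, pos_y_2 = 5.5, pos_z_2 = 5, pos_x_3 = 2, pos_y_3 = 9, pos_z_3 = 1.5, height_3 = 4.5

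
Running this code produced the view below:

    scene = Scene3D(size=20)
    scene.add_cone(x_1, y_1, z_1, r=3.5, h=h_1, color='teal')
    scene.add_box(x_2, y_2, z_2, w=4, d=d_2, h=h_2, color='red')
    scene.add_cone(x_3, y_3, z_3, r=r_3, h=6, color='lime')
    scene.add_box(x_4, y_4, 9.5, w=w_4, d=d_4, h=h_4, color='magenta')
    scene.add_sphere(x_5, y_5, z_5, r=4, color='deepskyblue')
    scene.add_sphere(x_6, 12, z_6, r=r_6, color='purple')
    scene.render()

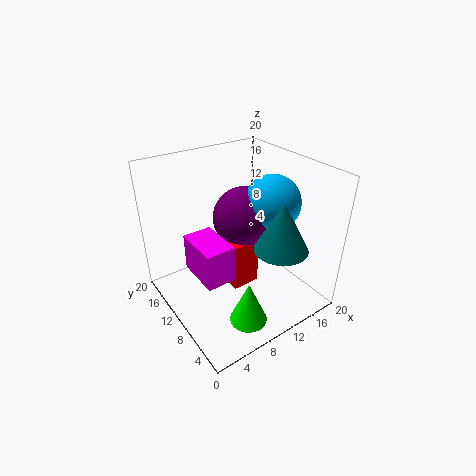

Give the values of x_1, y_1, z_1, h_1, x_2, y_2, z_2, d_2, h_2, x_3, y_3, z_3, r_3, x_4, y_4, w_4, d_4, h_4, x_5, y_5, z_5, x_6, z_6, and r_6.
x_1 = 12.5, y_1 = 4, z_1 = 10.5, h_1 = 6.5, x_2 = 8.5, y_2 = 8.5, z_2 = 2.5, d_2 = 5, h_2 = 7, x_3 = 7.5, y_3 = 4, z_3 = 1, r_3 = 2.5, x_4 = 1.5, y_4 = 3.5, w_4 = 3.5, d_4 = 5.5, h_4 = 4.5, x_5 = 15.5, y_5 = 9.5, z_5 = 14, x_6 = 12.5, z_6 = 11.5, r_6 = 4.5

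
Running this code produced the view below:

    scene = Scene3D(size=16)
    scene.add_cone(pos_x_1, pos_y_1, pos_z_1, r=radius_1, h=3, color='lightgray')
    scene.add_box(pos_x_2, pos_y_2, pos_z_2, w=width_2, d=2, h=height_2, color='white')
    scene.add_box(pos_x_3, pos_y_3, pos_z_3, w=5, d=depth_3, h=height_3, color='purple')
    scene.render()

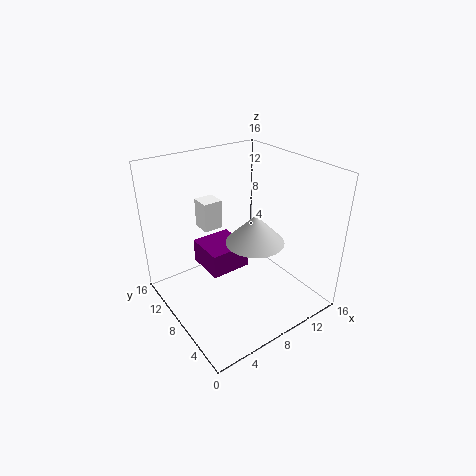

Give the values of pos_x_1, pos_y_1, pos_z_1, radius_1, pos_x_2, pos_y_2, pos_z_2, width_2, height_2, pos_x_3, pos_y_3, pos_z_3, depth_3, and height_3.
pos_x_1 = 8; pos_y_1 = 5; pos_z_1 = 9; radius_1 = 3; pos_x_2 = 4; pos_y_2 = 8; pos_z_2 = 10; width_2 = 2; height_2 = 3; pos_x_3 = 6; pos_y_3 = 10; pos_z_3 = 2; depth_3 = 5; height_3 = 3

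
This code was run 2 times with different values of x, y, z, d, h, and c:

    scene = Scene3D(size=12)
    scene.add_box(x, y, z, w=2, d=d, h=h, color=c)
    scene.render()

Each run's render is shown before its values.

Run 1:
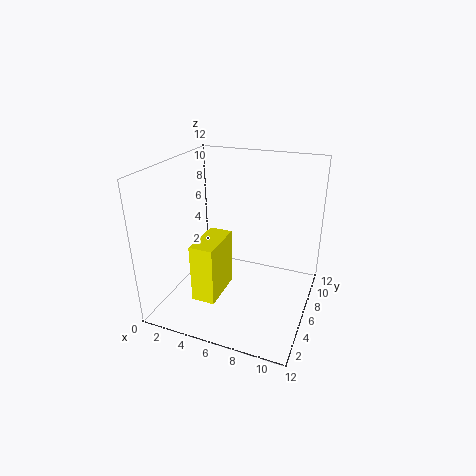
x = 3, y = 3, z = 1, d = 4, h = 5, c = 'yellow'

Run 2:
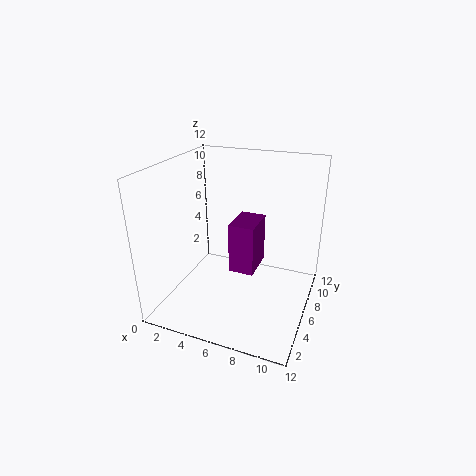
x = 6, y = 4, z = 4, d = 3, h = 4, c = 'purple'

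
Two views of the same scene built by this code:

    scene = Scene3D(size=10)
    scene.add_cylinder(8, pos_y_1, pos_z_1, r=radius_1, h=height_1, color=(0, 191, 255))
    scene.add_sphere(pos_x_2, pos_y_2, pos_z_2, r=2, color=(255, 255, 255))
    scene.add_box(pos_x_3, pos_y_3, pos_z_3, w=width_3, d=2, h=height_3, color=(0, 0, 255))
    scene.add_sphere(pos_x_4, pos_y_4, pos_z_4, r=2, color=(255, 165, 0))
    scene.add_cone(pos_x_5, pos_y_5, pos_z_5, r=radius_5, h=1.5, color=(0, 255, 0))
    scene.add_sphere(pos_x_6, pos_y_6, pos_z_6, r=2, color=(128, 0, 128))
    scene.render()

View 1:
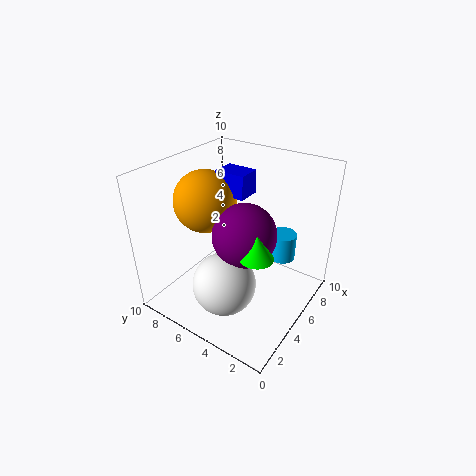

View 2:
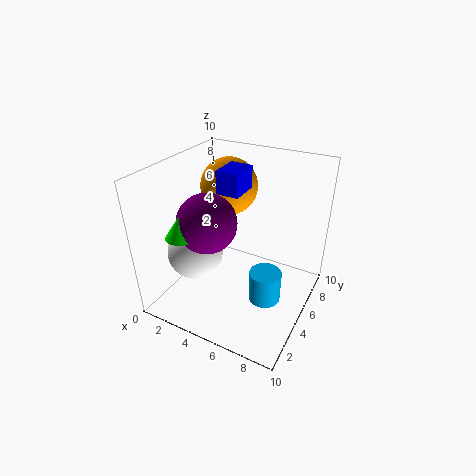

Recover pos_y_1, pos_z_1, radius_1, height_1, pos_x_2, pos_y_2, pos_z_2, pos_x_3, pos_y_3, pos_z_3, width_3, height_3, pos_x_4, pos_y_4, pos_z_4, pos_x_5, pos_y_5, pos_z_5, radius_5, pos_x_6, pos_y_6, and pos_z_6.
pos_y_1 = 3; pos_z_1 = 2.5; radius_1 = 1; height_1 = 2; pos_x_2 = 2; pos_y_2 = 4; pos_z_2 = 3.5; pos_x_3 = 4; pos_y_3 = 4; pos_z_3 = 8.5; width_3 = 1.5; height_3 = 1.5; pos_x_4 = 3.5; pos_y_4 = 6.5; pos_z_4 = 8; pos_x_5 = 2.5; pos_y_5 = 2; pos_z_5 = 6; radius_5 = 1; pos_x_6 = 3.5; pos_y_6 = 3.5; pos_z_6 = 6.5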